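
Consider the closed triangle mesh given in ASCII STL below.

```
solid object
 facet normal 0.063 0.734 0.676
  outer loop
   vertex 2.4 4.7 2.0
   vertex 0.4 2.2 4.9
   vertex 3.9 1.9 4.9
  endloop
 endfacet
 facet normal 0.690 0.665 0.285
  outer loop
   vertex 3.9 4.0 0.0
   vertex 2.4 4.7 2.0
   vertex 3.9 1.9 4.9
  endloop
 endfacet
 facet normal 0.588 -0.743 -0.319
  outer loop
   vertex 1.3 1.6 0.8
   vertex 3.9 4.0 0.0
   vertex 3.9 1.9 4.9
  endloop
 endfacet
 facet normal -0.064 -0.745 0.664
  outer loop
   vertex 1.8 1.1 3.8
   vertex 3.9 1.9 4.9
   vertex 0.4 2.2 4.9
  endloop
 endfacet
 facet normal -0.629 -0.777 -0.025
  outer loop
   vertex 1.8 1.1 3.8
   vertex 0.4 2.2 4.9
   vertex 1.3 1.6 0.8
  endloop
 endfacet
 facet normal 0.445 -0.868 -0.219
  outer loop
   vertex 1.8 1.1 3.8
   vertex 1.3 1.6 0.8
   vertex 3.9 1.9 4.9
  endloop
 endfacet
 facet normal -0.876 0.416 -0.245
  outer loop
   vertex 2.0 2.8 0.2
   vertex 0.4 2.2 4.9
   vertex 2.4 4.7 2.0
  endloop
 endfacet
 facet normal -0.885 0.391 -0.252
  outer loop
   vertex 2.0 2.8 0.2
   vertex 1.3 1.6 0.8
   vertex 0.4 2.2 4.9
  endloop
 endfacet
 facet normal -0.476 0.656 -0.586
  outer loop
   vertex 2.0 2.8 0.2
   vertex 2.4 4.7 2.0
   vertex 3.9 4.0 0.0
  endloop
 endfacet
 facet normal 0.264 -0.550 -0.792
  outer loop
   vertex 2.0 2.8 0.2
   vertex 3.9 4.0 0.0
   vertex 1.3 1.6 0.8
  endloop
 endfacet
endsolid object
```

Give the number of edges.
15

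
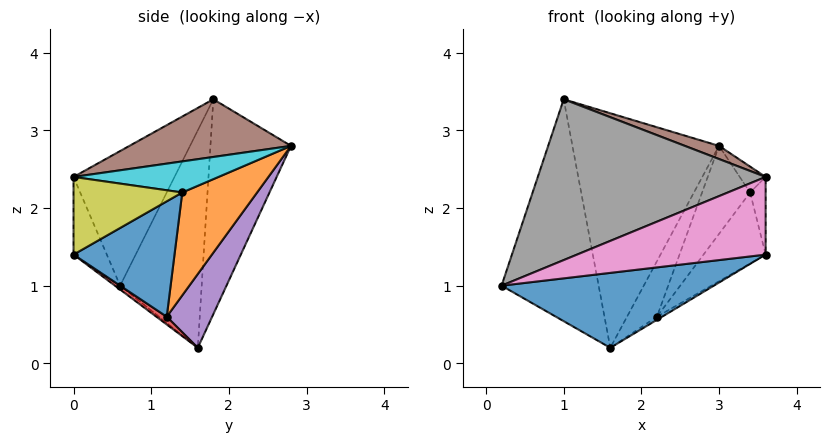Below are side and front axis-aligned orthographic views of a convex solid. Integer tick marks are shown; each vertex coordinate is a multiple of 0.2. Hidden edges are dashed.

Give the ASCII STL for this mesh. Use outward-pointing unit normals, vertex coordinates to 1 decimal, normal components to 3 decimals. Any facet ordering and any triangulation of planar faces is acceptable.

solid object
 facet normal -0.015 -0.612 -0.791
  outer loop
   vertex 1.6 1.6 0.2
   vertex 3.6 0.0 1.4
   vertex 0.2 0.6 1.0
  endloop
 endfacet
 facet normal -0.634 0.755 -0.166
  outer loop
   vertex 1.0 1.8 3.4
   vertex 1.6 1.6 0.2
   vertex 0.2 0.6 1.0
  endloop
 endfacet
 facet normal -0.477 0.867 -0.144
  outer loop
   vertex 1.0 1.8 3.4
   vertex 3.0 2.8 2.8
   vertex 1.6 1.6 0.2
  endloop
 endfacet
 facet normal 0.667 0.333 -0.667
  outer loop
   vertex 2.2 1.2 0.6
   vertex 3.6 0.0 1.4
   vertex 1.6 1.6 0.2
  endloop
 endfacet
 facet normal 0.683 0.450 -0.575
  outer loop
   vertex 2.2 1.2 0.6
   vertex 1.6 1.6 0.2
   vertex 3.0 2.8 2.8
  endloop
 endfacet
 facet normal 0.317 -0.067 0.946
  outer loop
   vertex 3.6 0.0 2.4
   vertex 3.0 2.8 2.8
   vertex 1.0 1.8 3.4
  endloop
 endfacet
 facet normal -0.174 -0.985 0.000
  outer loop
   vertex 3.6 0.0 2.4
   vertex 0.2 0.6 1.0
   vertex 3.6 0.0 1.4
  endloop
 endfacet
 facet normal -0.349 -0.787 0.510
  outer loop
   vertex 3.6 0.0 2.4
   vertex 1.0 1.8 3.4
   vertex 0.2 0.6 1.0
  endloop
 endfacet
 facet normal 0.990 0.141 0.000
  outer loop
   vertex 3.4 1.4 2.2
   vertex 3.6 0.0 2.4
   vertex 3.6 0.0 1.4
  endloop
 endfacet
 facet normal 0.956 0.171 0.239
  outer loop
   vertex 3.4 1.4 2.2
   vertex 3.0 2.8 2.8
   vertex 3.6 0.0 2.4
  endloop
 endfacet
 facet normal 0.696 0.428 -0.576
  outer loop
   vertex 3.4 1.4 2.2
   vertex 3.6 0.0 1.4
   vertex 2.2 1.2 0.6
  endloop
 endfacet
 facet normal 0.690 0.443 -0.573
  outer loop
   vertex 3.4 1.4 2.2
   vertex 2.2 1.2 0.6
   vertex 3.0 2.8 2.8
  endloop
 endfacet
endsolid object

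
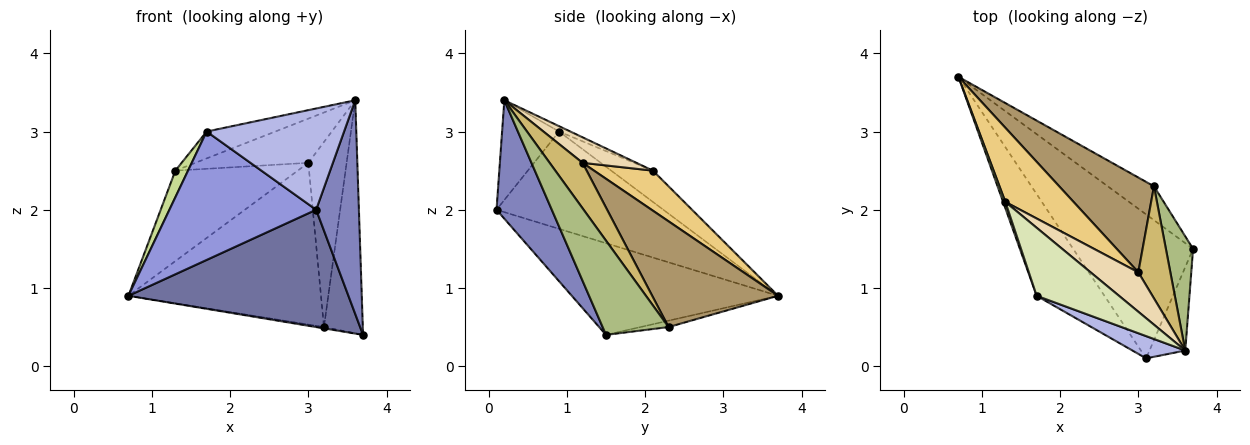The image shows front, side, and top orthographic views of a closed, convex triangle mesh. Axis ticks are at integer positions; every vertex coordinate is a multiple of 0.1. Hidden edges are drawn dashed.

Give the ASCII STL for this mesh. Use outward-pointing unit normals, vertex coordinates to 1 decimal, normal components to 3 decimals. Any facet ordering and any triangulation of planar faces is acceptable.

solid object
 facet normal -0.510 -0.544 -0.667
  outer loop
   vertex 3.1 0.1 2.0
   vertex 0.7 3.7 0.9
   vertex 3.7 1.5 0.4
  endloop
 endfacet
 facet normal 0.769 -0.595 -0.232
  outer loop
   vertex 3.6 0.2 3.4
   vertex 3.1 0.1 2.0
   vertex 3.7 1.5 0.4
  endloop
 endfacet
 facet normal -0.665 -0.585 -0.463
  outer loop
   vertex 1.7 0.9 3.0
   vertex 0.7 3.7 0.9
   vertex 3.1 0.1 2.0
  endloop
 endfacet
 facet normal -0.375 -0.905 0.199
  outer loop
   vertex 1.7 0.9 3.0
   vertex 3.1 0.1 2.0
   vertex 3.6 0.2 3.4
  endloop
 endfacet
 facet normal -0.137 0.038 -0.990
  outer loop
   vertex 3.2 2.3 0.5
   vertex 3.7 1.5 0.4
   vertex 0.7 3.7 0.9
  endloop
 endfacet
 facet normal 0.836 0.492 0.241
  outer loop
   vertex 3.2 2.3 0.5
   vertex 3.6 0.2 3.4
   vertex 3.7 1.5 0.4
  endloop
 endfacet
 facet normal -0.955 -0.290 0.068
  outer loop
   vertex 1.3 2.1 2.5
   vertex 0.7 3.7 0.9
   vertex 1.7 0.9 3.0
  endloop
 endfacet
 facet normal -0.060 0.367 0.928
  outer loop
   vertex 1.3 2.1 2.5
   vertex 1.7 0.9 3.0
   vertex 3.6 0.2 3.4
  endloop
 endfacet
 facet normal 0.491 0.751 0.440
  outer loop
   vertex 3.0 1.2 2.6
   vertex 3.2 2.3 0.5
   vertex 0.7 3.7 0.9
  endloop
 endfacet
 facet normal 0.592 0.689 0.417
  outer loop
   vertex 3.0 1.2 2.6
   vertex 3.6 0.2 3.4
   vertex 3.2 2.3 0.5
  endloop
 endfacet
 facet normal 0.349 0.725 0.594
  outer loop
   vertex 3.0 1.2 2.6
   vertex 0.7 3.7 0.9
   vertex 1.3 2.1 2.5
  endloop
 endfacet
 facet normal 0.335 0.703 0.627
  outer loop
   vertex 3.0 1.2 2.6
   vertex 1.3 2.1 2.5
   vertex 3.6 0.2 3.4
  endloop
 endfacet
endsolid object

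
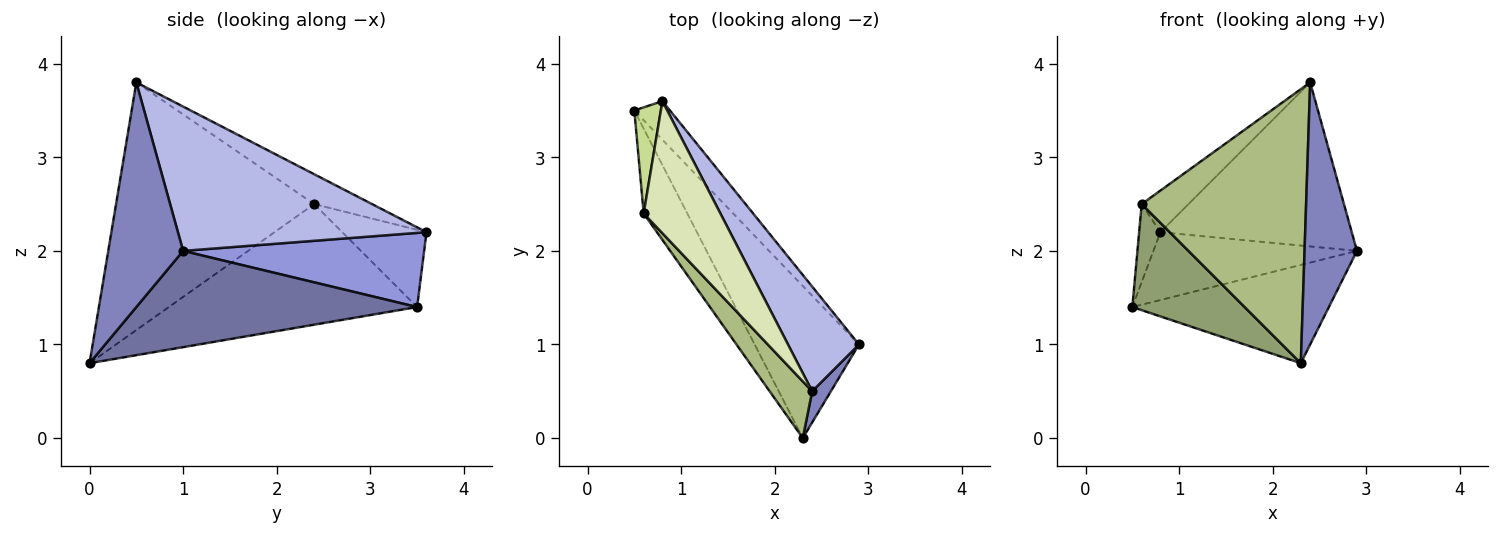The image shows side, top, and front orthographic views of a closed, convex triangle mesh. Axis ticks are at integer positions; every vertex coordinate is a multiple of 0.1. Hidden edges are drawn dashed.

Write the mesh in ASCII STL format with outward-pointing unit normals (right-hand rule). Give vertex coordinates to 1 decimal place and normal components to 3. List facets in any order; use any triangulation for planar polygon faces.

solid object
 facet normal 0.613 0.429 -0.664
  outer loop
   vertex 2.3 0.0 0.8
   vertex 0.5 3.5 1.4
   vertex 2.9 1.0 2.0
  endloop
 endfacet
 facet normal 0.817 -0.572 0.068
  outer loop
   vertex 2.4 0.5 3.8
   vertex 2.3 0.0 0.8
   vertex 2.9 1.0 2.0
  endloop
 endfacet
 facet normal 0.717 0.606 -0.345
  outer loop
   vertex 0.8 3.6 2.2
   vertex 2.9 1.0 2.0
   vertex 0.5 3.5 1.4
  endloop
 endfacet
 facet normal 0.738 0.568 0.363
  outer loop
   vertex 0.8 3.6 2.2
   vertex 2.4 0.5 3.8
   vertex 2.9 1.0 2.0
  endloop
 endfacet
 facet normal -0.865 -0.391 -0.313
  outer loop
   vertex 0.6 2.4 2.5
   vertex 0.5 3.5 1.4
   vertex 2.3 0.0 0.8
  endloop
 endfacet
 facet normal -0.763 -0.633 0.131
  outer loop
   vertex 0.6 2.4 2.5
   vertex 2.3 0.0 0.8
   vertex 2.4 0.5 3.8
  endloop
 endfacet
 facet normal -0.920 0.232 0.316
  outer loop
   vertex 0.6 2.4 2.5
   vertex 0.8 3.6 2.2
   vertex 0.5 3.5 1.4
  endloop
 endfacet
 facet normal -0.348 0.282 0.894
  outer loop
   vertex 0.6 2.4 2.5
   vertex 2.4 0.5 3.8
   vertex 0.8 3.6 2.2
  endloop
 endfacet
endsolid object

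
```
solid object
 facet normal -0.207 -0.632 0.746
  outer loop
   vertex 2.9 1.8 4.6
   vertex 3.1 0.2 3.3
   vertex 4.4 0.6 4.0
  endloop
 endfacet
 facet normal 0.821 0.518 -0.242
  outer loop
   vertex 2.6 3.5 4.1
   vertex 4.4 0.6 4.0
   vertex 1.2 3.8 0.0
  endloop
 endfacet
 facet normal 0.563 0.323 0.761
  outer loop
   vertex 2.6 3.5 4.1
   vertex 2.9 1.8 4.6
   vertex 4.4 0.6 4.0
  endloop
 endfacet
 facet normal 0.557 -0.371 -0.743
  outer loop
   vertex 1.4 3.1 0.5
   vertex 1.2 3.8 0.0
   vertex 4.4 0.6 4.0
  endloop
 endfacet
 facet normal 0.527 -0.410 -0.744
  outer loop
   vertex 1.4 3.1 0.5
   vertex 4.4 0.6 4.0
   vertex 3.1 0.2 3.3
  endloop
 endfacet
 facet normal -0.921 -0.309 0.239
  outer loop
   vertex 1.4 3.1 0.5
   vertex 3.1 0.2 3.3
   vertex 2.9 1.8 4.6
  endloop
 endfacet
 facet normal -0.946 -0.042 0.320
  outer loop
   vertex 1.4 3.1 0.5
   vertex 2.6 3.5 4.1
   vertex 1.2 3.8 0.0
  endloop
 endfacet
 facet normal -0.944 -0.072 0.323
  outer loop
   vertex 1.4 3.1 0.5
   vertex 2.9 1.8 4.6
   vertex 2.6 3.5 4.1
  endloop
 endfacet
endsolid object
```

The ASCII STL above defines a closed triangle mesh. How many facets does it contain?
8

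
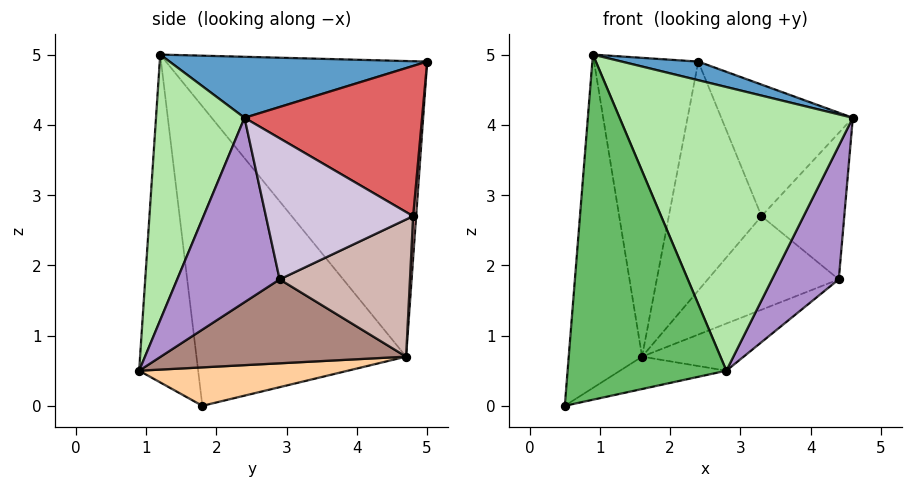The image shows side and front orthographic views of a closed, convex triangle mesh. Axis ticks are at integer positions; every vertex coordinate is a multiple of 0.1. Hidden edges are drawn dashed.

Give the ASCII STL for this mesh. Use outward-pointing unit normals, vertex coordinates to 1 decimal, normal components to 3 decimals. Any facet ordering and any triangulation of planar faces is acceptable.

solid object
 facet normal 0.259 -0.077 0.963
  outer loop
   vertex 0.9 1.2 5.0
   vertex 4.6 2.4 4.1
   vertex 2.4 5.0 4.9
  endloop
 endfacet
 facet normal -0.938 0.328 0.114
  outer loop
   vertex 1.6 4.7 0.7
   vertex 0.5 1.8 0.0
   vertex 0.9 1.2 5.0
  endloop
 endfacet
 facet normal -0.918 0.366 0.149
  outer loop
   vertex 1.6 4.7 0.7
   vertex 0.9 1.2 5.0
   vertex 2.4 5.0 4.9
  endloop
 endfacet
 facet normal 0.260 0.132 -0.957
  outer loop
   vertex 2.8 0.9 0.5
   vertex 0.5 1.8 0.0
   vertex 1.6 4.7 0.7
  endloop
 endfacet
 facet normal -0.347 -0.934 -0.084
  outer loop
   vertex 2.8 0.9 0.5
   vertex 0.9 1.2 5.0
   vertex 0.5 1.8 0.0
  endloop
 endfacet
 facet normal 0.347 -0.915 0.208
  outer loop
   vertex 2.8 0.9 0.5
   vertex 4.6 2.4 4.1
   vertex 0.9 1.2 5.0
  endloop
 endfacet
 facet normal 0.775 0.574 0.265
  outer loop
   vertex 3.3 4.8 2.7
   vertex 2.4 5.0 4.9
   vertex 4.6 2.4 4.1
  endloop
 endfacet
 facet normal 0.032 0.996 -0.077
  outer loop
   vertex 3.3 4.8 2.7
   vertex 1.6 4.7 0.7
   vertex 2.4 5.0 4.9
  endloop
 endfacet
 facet normal 0.823 -0.536 -0.188
  outer loop
   vertex 4.4 2.9 1.8
   vertex 4.6 2.4 4.1
   vertex 2.8 0.9 0.5
  endloop
 endfacet
 facet normal 0.871 0.490 0.031
  outer loop
   vertex 4.4 2.9 1.8
   vertex 3.3 4.8 2.7
   vertex 4.6 2.4 4.1
  endloop
 endfacet
 facet normal 0.463 0.192 -0.865
  outer loop
   vertex 4.4 2.9 1.8
   vertex 2.8 0.9 0.5
   vertex 1.6 4.7 0.7
  endloop
 endfacet
 facet normal 0.595 0.599 -0.536
  outer loop
   vertex 4.4 2.9 1.8
   vertex 1.6 4.7 0.7
   vertex 3.3 4.8 2.7
  endloop
 endfacet
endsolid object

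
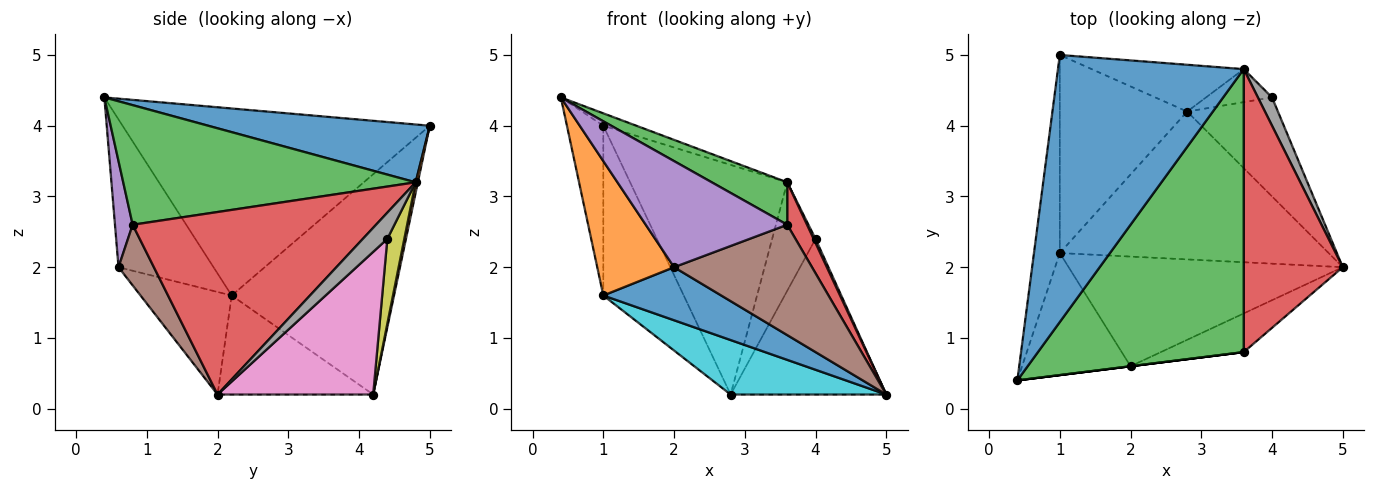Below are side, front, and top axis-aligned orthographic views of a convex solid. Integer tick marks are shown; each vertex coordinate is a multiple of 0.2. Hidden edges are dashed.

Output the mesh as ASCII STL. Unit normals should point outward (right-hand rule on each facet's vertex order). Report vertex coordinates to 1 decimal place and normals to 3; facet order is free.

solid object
 facet normal 0.297 0.044 0.954
  outer loop
   vertex 3.6 4.8 3.2
   vertex 1.0 5.0 4.0
   vertex 0.4 0.4 4.4
  endloop
 endfacet
 facet normal 0.014 0.980 -0.200
  outer loop
   vertex 3.6 4.8 3.2
   vertex 2.8 4.2 0.2
   vertex 1.0 5.0 4.0
  endloop
 endfacet
 facet normal 0.498 -0.129 0.857
  outer loop
   vertex 3.6 0.8 2.6
   vertex 3.6 4.8 3.2
   vertex 0.4 0.4 4.4
  endloop
 endfacet
 facet normal 0.877 -0.071 0.476
  outer loop
   vertex 3.6 0.8 2.6
   vertex 5.0 2.0 0.2
   vertex 3.6 4.8 3.2
  endloop
 endfacet
 facet normal 0.124 -0.992 0.000
  outer loop
   vertex 3.6 0.8 2.6
   vertex 0.4 0.4 4.4
   vertex 2.0 0.6 2.0
  endloop
 endfacet
 facet normal 0.235 -0.917 -0.321
  outer loop
   vertex 3.6 0.8 2.6
   vertex 2.0 0.6 2.0
   vertex 5.0 2.0 0.2
  endloop
 endfacet
 facet normal 0.645 0.645 -0.410
  outer loop
   vertex 4.0 4.4 2.4
   vertex 5.0 2.0 0.2
   vertex 2.8 4.2 0.2
  endloop
 endfacet
 facet normal 0.878 -0.068 0.473
  outer loop
   vertex 4.0 4.4 2.4
   vertex 3.6 4.8 3.2
   vertex 5.0 2.0 0.2
  endloop
 endfacet
 facet normal 0.351 0.896 -0.273
  outer loop
   vertex 4.0 4.4 2.4
   vertex 2.8 4.2 0.2
   vertex 3.6 4.8 3.2
  endloop
 endfacet
 facet normal -0.327 -0.327 -0.887
  outer loop
   vertex 1.0 2.2 1.6
   vertex 2.8 4.2 0.2
   vertex 5.0 2.0 0.2
  endloop
 endfacet
 facet normal -0.319 -0.413 -0.853
  outer loop
   vertex 1.0 2.2 1.6
   vertex 5.0 2.0 0.2
   vertex 2.0 0.6 2.0
  endloop
 endfacet
 facet normal -0.675 -0.546 -0.496
  outer loop
   vertex 1.0 2.2 1.6
   vertex 2.0 0.6 2.0
   vertex 0.4 0.4 4.4
  endloop
 endfacet
 facet normal -0.984 0.117 -0.136
  outer loop
   vertex 1.0 2.2 1.6
   vertex 0.4 0.4 4.4
   vertex 1.0 5.0 4.0
  endloop
 endfacet
 facet normal -0.796 0.394 -0.460
  outer loop
   vertex 1.0 2.2 1.6
   vertex 1.0 5.0 4.0
   vertex 2.8 4.2 0.2
  endloop
 endfacet
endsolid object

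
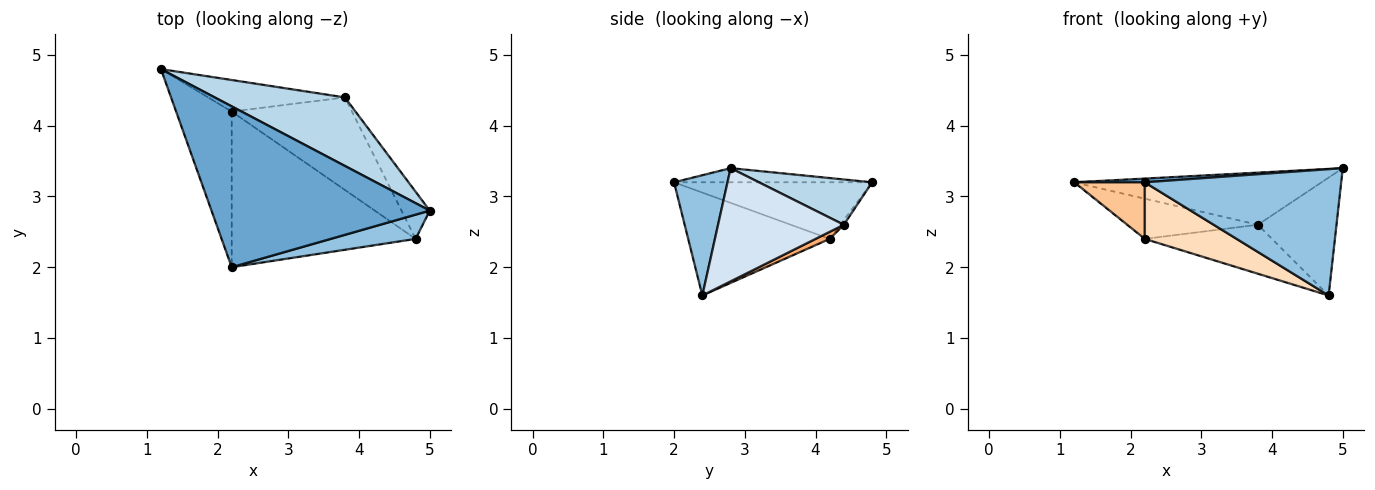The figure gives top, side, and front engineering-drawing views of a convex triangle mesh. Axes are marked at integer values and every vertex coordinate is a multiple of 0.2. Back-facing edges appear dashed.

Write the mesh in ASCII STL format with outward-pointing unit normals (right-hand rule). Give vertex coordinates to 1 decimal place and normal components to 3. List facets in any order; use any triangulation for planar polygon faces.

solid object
 facet normal -0.065 -0.023 0.998
  outer loop
   vertex 2.2 2.0 3.2
   vertex 5.0 2.8 3.4
   vertex 1.2 4.8 3.2
  endloop
 endfacet
 facet normal 0.258 -0.949 0.182
  outer loop
   vertex 4.8 2.4 1.6
   vertex 5.0 2.8 3.4
   vertex 2.2 2.0 3.2
  endloop
 endfacet
 facet normal 0.267 0.584 0.767
  outer loop
   vertex 3.8 4.4 2.6
   vertex 1.2 4.8 3.2
   vertex 5.0 2.8 3.4
  endloop
 endfacet
 facet normal 0.830 0.518 -0.207
  outer loop
   vertex 3.8 4.4 2.6
   vertex 5.0 2.8 3.4
   vertex 4.8 2.4 1.6
  endloop
 endfacet
 facet normal -0.021 0.787 -0.617
  outer loop
   vertex 2.2 4.2 2.4
   vertex 1.2 4.8 3.2
   vertex 3.8 4.4 2.6
  endloop
 endfacet
 facet normal 0.052 0.467 -0.883
  outer loop
   vertex 2.2 4.2 2.4
   vertex 3.8 4.4 2.6
   vertex 4.8 2.4 1.6
  endloop
 endfacet
 facet normal -0.691 -0.247 -0.679
  outer loop
   vertex 2.2 4.2 2.4
   vertex 2.2 2.0 3.2
   vertex 1.2 4.8 3.2
  endloop
 endfacet
 facet normal -0.465 -0.302 -0.832
  outer loop
   vertex 2.2 4.2 2.4
   vertex 4.8 2.4 1.6
   vertex 2.2 2.0 3.2
  endloop
 endfacet
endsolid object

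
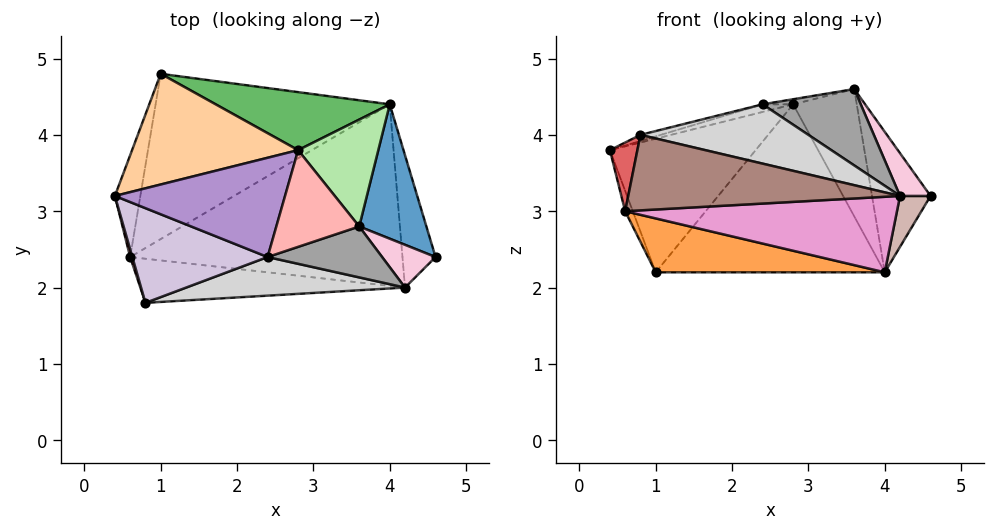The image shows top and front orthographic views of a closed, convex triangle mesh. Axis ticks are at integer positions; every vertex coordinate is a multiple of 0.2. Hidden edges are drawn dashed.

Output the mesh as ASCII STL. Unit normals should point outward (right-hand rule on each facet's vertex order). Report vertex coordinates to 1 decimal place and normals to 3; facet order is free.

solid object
 facet normal 0.783 0.450 0.430
  outer loop
   vertex 4.0 4.4 2.2
   vertex 3.6 2.8 4.6
   vertex 4.6 2.4 3.2
  endloop
 endfacet
 facet normal -0.953 0.060 -0.298
  outer loop
   vertex 0.6 2.4 3.0
   vertex 0.4 3.2 3.8
   vertex 1.0 4.8 2.2
  endloop
 endfacet
 facet normal -0.041 -0.310 -0.950
  outer loop
   vertex 0.6 2.4 3.0
   vertex 1.0 4.8 2.2
   vertex 4.0 4.4 2.2
  endloop
 endfacet
 facet normal -0.332 0.726 0.602
  outer loop
   vertex 2.8 3.8 4.4
   vertex 1.0 4.8 2.2
   vertex 0.4 3.2 3.8
  endloop
 endfacet
 facet normal 0.125 0.938 0.324
  outer loop
   vertex 2.8 3.8 4.4
   vertex 4.0 4.4 2.2
   vertex 1.0 4.8 2.2
  endloop
 endfacet
 facet normal 0.623 0.599 0.503
  outer loop
   vertex 2.8 3.8 4.4
   vertex 3.6 2.8 4.6
   vertex 4.0 4.4 2.2
  endloop
 endfacet
 facet normal -0.962 -0.271 0.030
  outer loop
   vertex 0.8 1.8 4.0
   vertex 0.4 3.2 3.8
   vertex 0.6 2.4 3.0
  endloop
 endfacet
 facet normal -0.181 0.052 0.982
  outer loop
   vertex 2.4 2.4 4.4
   vertex 3.6 2.8 4.6
   vertex 2.8 3.8 4.4
  endloop
 endfacet
 facet normal -0.259 0.074 0.963
  outer loop
   vertex 2.4 2.4 4.4
   vertex 2.8 3.8 4.4
   vertex 0.4 3.2 3.8
  endloop
 endfacet
 facet normal -0.264 0.062 0.963
  outer loop
   vertex 2.4 2.4 4.4
   vertex 0.4 3.2 3.8
   vertex 0.8 1.8 4.0
  endloop
 endfacet
 facet normal -0.068 -0.861 -0.503
  outer loop
   vertex 4.2 2.0 3.2
   vertex 0.8 1.8 4.0
   vertex 0.6 2.4 3.0
  endloop
 endfacet
 facet normal 0.338 -0.338 -0.878
  outer loop
   vertex 4.2 2.0 3.2
   vertex 4.0 4.4 2.2
   vertex 4.6 2.4 3.2
  endloop
 endfacet
 facet normal 0.009 -0.384 -0.923
  outer loop
   vertex 4.2 2.0 3.2
   vertex 0.6 2.4 3.0
   vertex 4.0 4.4 2.2
  endloop
 endfacet
 facet normal 0.577 -0.577 0.577
  outer loop
   vertex 4.2 2.0 3.2
   vertex 4.6 2.4 3.2
   vertex 3.6 2.8 4.6
  endloop
 endfacet
 facet normal 0.182 -0.818 0.545
  outer loop
   vertex 4.2 2.0 3.2
   vertex 3.6 2.8 4.6
   vertex 2.4 2.4 4.4
  endloop
 endfacet
 facet normal 0.175 -0.825 0.537
  outer loop
   vertex 4.2 2.0 3.2
   vertex 2.4 2.4 4.4
   vertex 0.8 1.8 4.0
  endloop
 endfacet
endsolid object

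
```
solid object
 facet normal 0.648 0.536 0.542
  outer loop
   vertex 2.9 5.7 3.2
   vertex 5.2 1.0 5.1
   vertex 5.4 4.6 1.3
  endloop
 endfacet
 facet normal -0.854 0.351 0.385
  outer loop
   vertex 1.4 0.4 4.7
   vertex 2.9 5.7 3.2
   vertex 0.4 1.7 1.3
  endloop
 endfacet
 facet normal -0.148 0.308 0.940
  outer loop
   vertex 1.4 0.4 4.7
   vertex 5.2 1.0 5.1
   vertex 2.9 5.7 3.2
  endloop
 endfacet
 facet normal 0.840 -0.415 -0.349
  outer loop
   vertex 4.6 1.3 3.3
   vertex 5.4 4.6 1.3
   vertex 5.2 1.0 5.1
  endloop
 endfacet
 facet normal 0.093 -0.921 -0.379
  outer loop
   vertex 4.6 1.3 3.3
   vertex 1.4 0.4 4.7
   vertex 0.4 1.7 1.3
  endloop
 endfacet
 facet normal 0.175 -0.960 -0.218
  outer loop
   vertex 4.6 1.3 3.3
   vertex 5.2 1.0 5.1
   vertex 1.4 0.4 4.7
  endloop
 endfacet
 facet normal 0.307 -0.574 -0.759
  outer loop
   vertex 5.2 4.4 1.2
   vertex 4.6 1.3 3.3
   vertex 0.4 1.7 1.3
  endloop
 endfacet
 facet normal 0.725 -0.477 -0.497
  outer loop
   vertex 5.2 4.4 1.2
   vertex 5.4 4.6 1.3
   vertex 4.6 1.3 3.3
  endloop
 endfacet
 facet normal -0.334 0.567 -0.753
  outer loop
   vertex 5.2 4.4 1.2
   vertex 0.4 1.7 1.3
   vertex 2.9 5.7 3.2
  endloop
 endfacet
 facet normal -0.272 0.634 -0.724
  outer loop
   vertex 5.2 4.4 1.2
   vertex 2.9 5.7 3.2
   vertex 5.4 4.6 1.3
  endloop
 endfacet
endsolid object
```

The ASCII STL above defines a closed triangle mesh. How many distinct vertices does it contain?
7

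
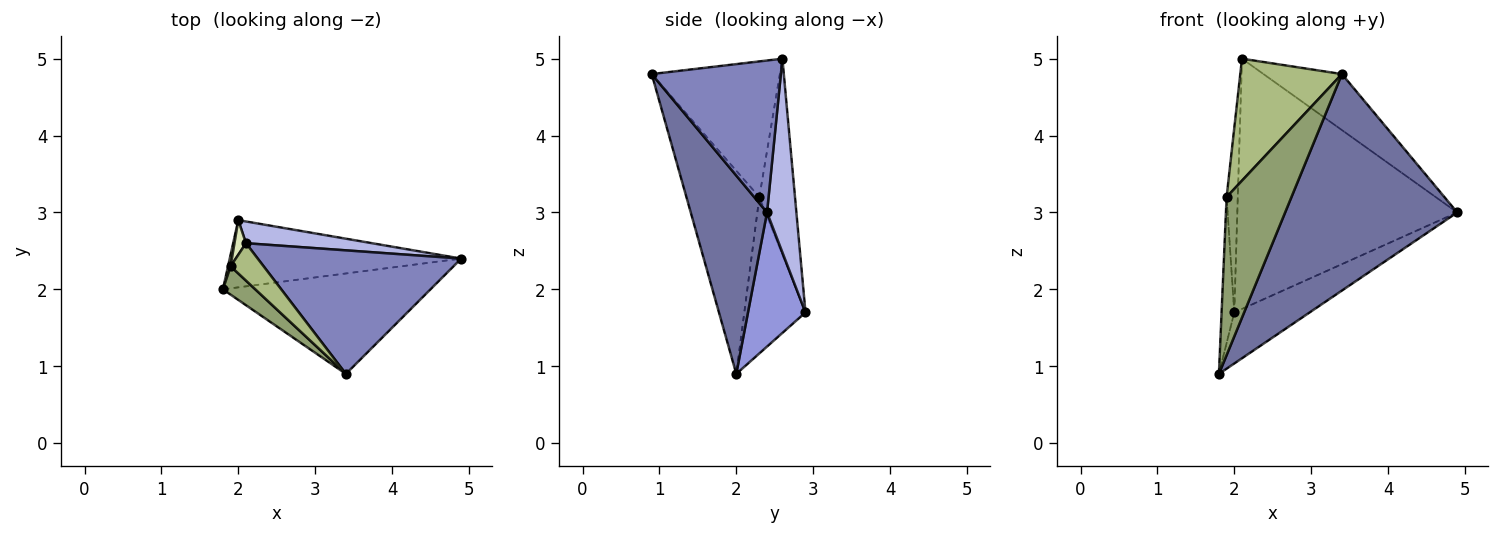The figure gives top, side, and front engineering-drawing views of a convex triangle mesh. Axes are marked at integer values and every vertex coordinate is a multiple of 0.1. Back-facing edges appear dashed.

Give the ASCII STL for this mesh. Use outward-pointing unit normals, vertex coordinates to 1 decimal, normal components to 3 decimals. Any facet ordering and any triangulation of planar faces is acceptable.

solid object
 facet normal 0.373 -0.842 -0.390
  outer loop
   vertex 3.4 0.9 4.8
   vertex 1.8 2.0 0.9
   vertex 4.9 2.4 3.0
  endloop
 endfacet
 facet normal 0.562 0.341 0.753
  outer loop
   vertex 2.1 2.6 5.0
   vertex 3.4 0.9 4.8
   vertex 4.9 2.4 3.0
  endloop
 endfacet
 facet normal 0.419 0.550 -0.723
  outer loop
   vertex 2.0 2.9 1.7
   vertex 4.9 2.4 3.0
   vertex 1.8 2.0 0.9
  endloop
 endfacet
 facet normal 0.132 0.988 0.086
  outer loop
   vertex 2.0 2.9 1.7
   vertex 2.1 2.6 5.0
   vertex 4.9 2.4 3.0
  endloop
 endfacet
 facet normal -0.742 -0.660 0.118
  outer loop
   vertex 1.9 2.3 3.2
   vertex 1.8 2.0 0.9
   vertex 3.4 0.9 4.8
  endloop
 endfacet
 facet normal -0.770 -0.611 0.187
  outer loop
   vertex 1.9 2.3 3.2
   vertex 3.4 0.9 4.8
   vertex 2.1 2.6 5.0
  endloop
 endfacet
 facet normal -0.979 0.203 0.016
  outer loop
   vertex 1.9 2.3 3.2
   vertex 2.0 2.9 1.7
   vertex 1.8 2.0 0.9
  endloop
 endfacet
 facet normal -0.953 0.299 0.056
  outer loop
   vertex 1.9 2.3 3.2
   vertex 2.1 2.6 5.0
   vertex 2.0 2.9 1.7
  endloop
 endfacet
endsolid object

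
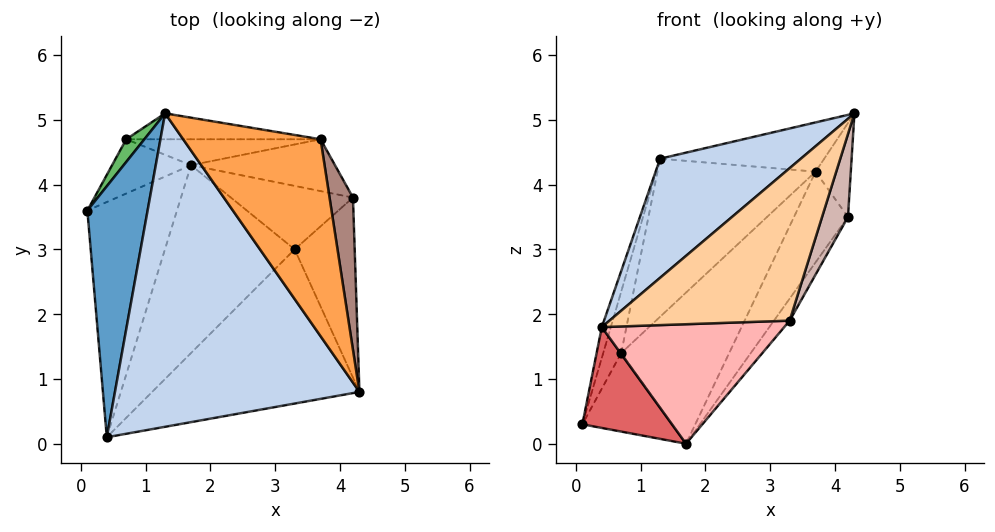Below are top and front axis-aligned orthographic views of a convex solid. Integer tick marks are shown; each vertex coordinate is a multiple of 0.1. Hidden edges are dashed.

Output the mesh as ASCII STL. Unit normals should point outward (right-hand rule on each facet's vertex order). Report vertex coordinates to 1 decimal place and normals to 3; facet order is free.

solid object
 facet normal -0.962 0.033 0.270
  outer loop
   vertex 1.3 5.1 4.4
   vertex 0.1 3.6 0.3
   vertex 0.4 0.1 1.8
  endloop
 endfacet
 facet normal -0.588 -0.287 0.756
  outer loop
   vertex 1.3 5.1 4.4
   vertex 0.4 0.1 1.8
   vertex 4.3 0.8 5.1
  endloop
 endfacet
 facet normal 0.120 0.241 0.963
  outer loop
   vertex 3.7 4.7 4.2
   vertex 1.3 5.1 4.4
   vertex 4.3 0.8 5.1
  endloop
 endfacet
 facet normal 0.588 -0.569 -0.575
  outer loop
   vertex 3.3 3.0 1.9
   vertex 4.3 0.8 5.1
   vertex 0.4 0.1 1.8
  endloop
 endfacet
 facet normal -0.920 0.367 0.135
  outer loop
   vertex 0.7 4.7 1.4
   vertex 0.1 3.6 0.3
   vertex 1.3 5.1 4.4
  endloop
 endfacet
 facet normal 0.149 0.976 -0.160
  outer loop
   vertex 0.7 4.7 1.4
   vertex 1.3 5.1 4.4
   vertex 3.7 4.7 4.2
  endloop
 endfacet
 facet normal 0.000 -0.394 -0.919
  outer loop
   vertex 1.7 4.3 0.0
   vertex 0.4 0.1 1.8
   vertex 0.1 3.6 0.3
  endloop
 endfacet
 facet normal 0.492 -0.467 -0.734
  outer loop
   vertex 1.7 4.3 0.0
   vertex 3.3 3.0 1.9
   vertex 0.4 0.1 1.8
  endloop
 endfacet
 facet normal -0.423 0.746 -0.515
  outer loop
   vertex 1.7 4.3 0.0
   vertex 0.1 3.6 0.3
   vertex 0.7 4.7 1.4
  endloop
 endfacet
 facet normal 0.156 0.974 -0.167
  outer loop
   vertex 1.7 4.3 0.0
   vertex 0.7 4.7 1.4
   vertex 3.7 4.7 4.2
  endloop
 endfacet
 facet normal 0.906 0.223 0.361
  outer loop
   vertex 4.2 3.8 3.5
   vertex 3.7 4.7 4.2
   vertex 4.3 0.8 5.1
  endloop
 endfacet
 facet normal 0.893 -0.188 -0.408
  outer loop
   vertex 4.2 3.8 3.5
   vertex 4.3 0.8 5.1
   vertex 3.3 3.0 1.9
  endloop
 endfacet
 facet normal 0.656 0.656 -0.375
  outer loop
   vertex 4.2 3.8 3.5
   vertex 1.7 4.3 0.0
   vertex 3.7 4.7 4.2
  endloop
 endfacet
 facet normal 0.811 0.192 -0.552
  outer loop
   vertex 4.2 3.8 3.5
   vertex 3.3 3.0 1.9
   vertex 1.7 4.3 0.0
  endloop
 endfacet
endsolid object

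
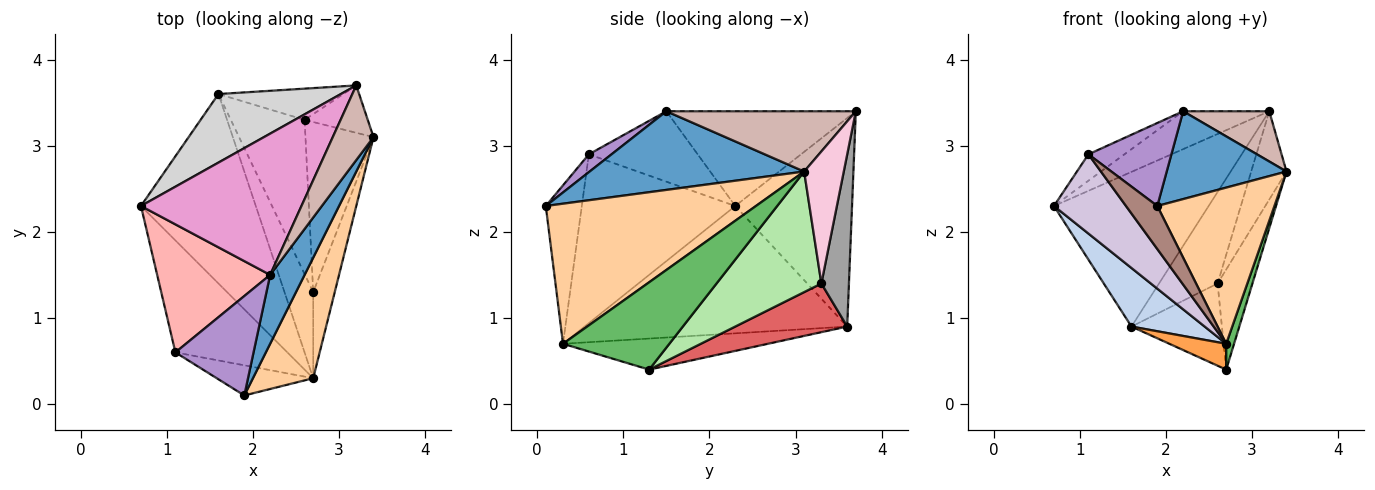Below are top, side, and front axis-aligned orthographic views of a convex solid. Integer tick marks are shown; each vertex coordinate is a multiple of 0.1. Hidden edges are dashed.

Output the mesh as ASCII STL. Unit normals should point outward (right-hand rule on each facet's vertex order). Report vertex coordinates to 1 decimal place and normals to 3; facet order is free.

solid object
 facet normal 0.816 -0.455 0.357
  outer loop
   vertex 2.2 1.5 3.4
   vertex 1.9 0.1 2.3
   vertex 3.4 3.1 2.7
  endloop
 endfacet
 facet normal -0.727 -0.203 -0.656
  outer loop
   vertex 2.7 0.3 0.7
   vertex 0.7 2.3 2.3
   vertex 1.6 3.6 0.9
  endloop
 endfacet
 facet normal -0.720 -0.200 -0.665
  outer loop
   vertex 2.7 0.3 0.7
   vertex 1.6 3.6 0.9
   vertex 2.7 1.3 0.4
  endloop
 endfacet
 facet normal 0.818 -0.456 0.352
  outer loop
   vertex 2.7 0.3 0.7
   vertex 3.4 3.1 2.7
   vertex 1.9 0.1 2.3
  endloop
 endfacet
 facet normal 0.968 -0.072 -0.239
  outer loop
   vertex 2.7 0.3 0.7
   vertex 2.7 1.3 0.4
   vertex 3.4 3.1 2.7
  endloop
 endfacet
 facet normal 0.837 0.278 -0.472
  outer loop
   vertex 2.6 3.3 1.4
   vertex 3.4 3.1 2.7
   vertex 2.7 1.3 0.4
  endloop
 endfacet
 facet normal 0.503 0.406 -0.763
  outer loop
   vertex 2.6 3.3 1.4
   vertex 2.7 1.3 0.4
   vertex 1.6 3.6 0.9
  endloop
 endfacet
 facet normal -0.521 0.172 0.836
  outer loop
   vertex 1.1 0.6 2.9
   vertex 2.2 1.5 3.4
   vertex 0.7 2.3 2.3
  endloop
 endfacet
 facet normal 0.173 -0.631 0.756
  outer loop
   vertex 1.1 0.6 2.9
   vertex 1.9 0.1 2.3
   vertex 2.2 1.5 3.4
  endloop
 endfacet
 facet normal -0.776 -0.364 -0.515
  outer loop
   vertex 1.1 0.6 2.9
   vertex 0.7 2.3 2.3
   vertex 2.7 0.3 0.7
  endloop
 endfacet
 facet normal -0.686 -0.596 -0.417
  outer loop
   vertex 1.1 0.6 2.9
   vertex 2.7 0.3 0.7
   vertex 1.9 0.1 2.3
  endloop
 endfacet
 facet normal 0.776 -0.353 0.524
  outer loop
   vertex 3.2 3.7 3.4
   vertex 2.2 1.5 3.4
   vertex 3.4 3.1 2.7
  endloop
 endfacet
 facet normal -0.495 0.225 0.839
  outer loop
   vertex 3.2 3.7 3.4
   vertex 0.7 2.3 2.3
   vertex 2.2 1.5 3.4
  endloop
 endfacet
 facet normal 0.703 0.627 -0.336
  outer loop
   vertex 3.2 3.7 3.4
   vertex 3.4 3.1 2.7
   vertex 2.6 3.3 1.4
  endloop
 endfacet
 facet normal 0.407 0.865 -0.295
  outer loop
   vertex 3.2 3.7 3.4
   vertex 2.6 3.3 1.4
   vertex 1.6 3.6 0.9
  endloop
 endfacet
 facet normal -0.568 0.752 0.333
  outer loop
   vertex 3.2 3.7 3.4
   vertex 1.6 3.6 0.9
   vertex 0.7 2.3 2.3
  endloop
 endfacet
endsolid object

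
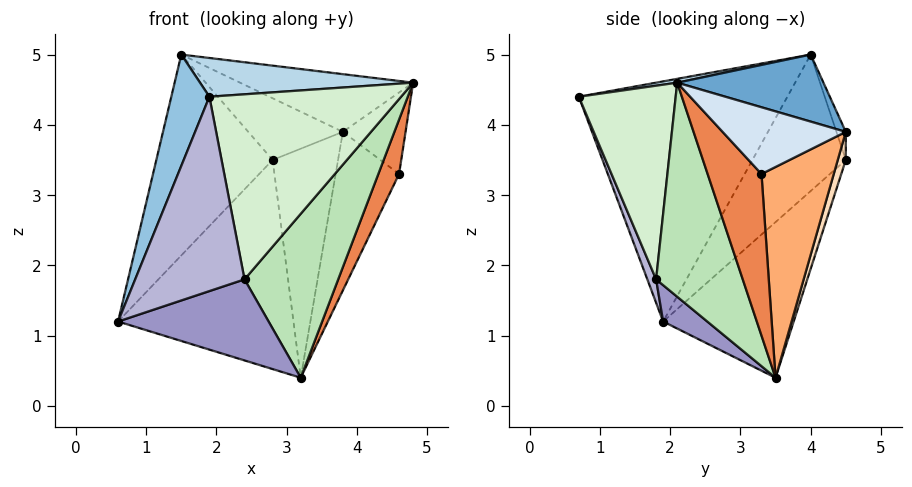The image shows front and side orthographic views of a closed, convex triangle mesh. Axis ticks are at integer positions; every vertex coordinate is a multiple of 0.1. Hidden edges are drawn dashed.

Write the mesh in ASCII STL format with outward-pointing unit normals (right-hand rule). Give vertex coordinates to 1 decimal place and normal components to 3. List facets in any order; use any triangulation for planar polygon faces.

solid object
 facet normal 0.328 0.388 0.862
  outer loop
   vertex 1.5 4.0 5.0
   vertex 4.8 2.1 4.6
   vertex 3.8 4.5 3.9
  endloop
 endfacet
 facet normal -0.934 -0.170 0.315
  outer loop
   vertex 1.9 0.7 4.4
   vertex 1.5 4.0 5.0
   vertex 0.6 1.9 1.2
  endloop
 endfacet
 facet normal 0.017 -0.177 0.984
  outer loop
   vertex 1.9 0.7 4.4
   vertex 4.8 2.1 4.6
   vertex 1.5 4.0 5.0
  endloop
 endfacet
 facet normal 0.858 0.436 0.271
  outer loop
   vertex 4.6 3.3 3.3
   vertex 3.8 4.5 3.9
   vertex 4.8 2.1 4.6
  endloop
 endfacet
 facet normal 0.843 -0.325 -0.429
  outer loop
   vertex 4.6 3.3 3.3
   vertex 4.8 2.1 4.6
   vertex 3.2 3.5 0.4
  endloop
 endfacet
 facet normal 0.716 0.629 -0.302
  outer loop
   vertex 4.6 3.3 3.3
   vertex 3.2 3.5 0.4
   vertex 3.8 4.5 3.9
  endloop
 endfacet
 facet normal -0.096 0.966 0.239
  outer loop
   vertex 2.8 4.5 3.5
   vertex 1.5 4.0 5.0
   vertex 3.8 4.5 3.9
  endloop
 endfacet
 facet normal 0.117 0.950 -0.291
  outer loop
   vertex 2.8 4.5 3.5
   vertex 3.8 4.5 3.9
   vertex 3.2 3.5 0.4
  endloop
 endfacet
 facet normal -0.602 0.750 -0.272
  outer loop
   vertex 2.8 4.5 3.5
   vertex 0.6 1.9 1.2
   vertex 1.5 4.0 5.0
  endloop
 endfacet
 facet normal -0.566 0.760 -0.318
  outer loop
   vertex 2.8 4.5 3.5
   vertex 3.2 3.5 0.4
   vertex 0.6 1.9 1.2
  endloop
 endfacet
 facet normal 0.607 -0.656 -0.450
  outer loop
   vertex 2.4 1.8 1.8
   vertex 3.2 3.5 0.4
   vertex 4.8 2.1 4.6
  endloop
 endfacet
 facet normal 0.433 -0.857 -0.279
  outer loop
   vertex 2.4 1.8 1.8
   vertex 4.8 2.1 4.6
   vertex 1.9 0.7 4.4
  endloop
 endfacet
 facet normal 0.199 -0.677 -0.709
  outer loop
   vertex 2.4 1.8 1.8
   vertex 0.6 1.9 1.2
   vertex 3.2 3.5 0.4
  endloop
 endfacet
 facet normal 0.074 -0.923 -0.376
  outer loop
   vertex 2.4 1.8 1.8
   vertex 1.9 0.7 4.4
   vertex 0.6 1.9 1.2
  endloop
 endfacet
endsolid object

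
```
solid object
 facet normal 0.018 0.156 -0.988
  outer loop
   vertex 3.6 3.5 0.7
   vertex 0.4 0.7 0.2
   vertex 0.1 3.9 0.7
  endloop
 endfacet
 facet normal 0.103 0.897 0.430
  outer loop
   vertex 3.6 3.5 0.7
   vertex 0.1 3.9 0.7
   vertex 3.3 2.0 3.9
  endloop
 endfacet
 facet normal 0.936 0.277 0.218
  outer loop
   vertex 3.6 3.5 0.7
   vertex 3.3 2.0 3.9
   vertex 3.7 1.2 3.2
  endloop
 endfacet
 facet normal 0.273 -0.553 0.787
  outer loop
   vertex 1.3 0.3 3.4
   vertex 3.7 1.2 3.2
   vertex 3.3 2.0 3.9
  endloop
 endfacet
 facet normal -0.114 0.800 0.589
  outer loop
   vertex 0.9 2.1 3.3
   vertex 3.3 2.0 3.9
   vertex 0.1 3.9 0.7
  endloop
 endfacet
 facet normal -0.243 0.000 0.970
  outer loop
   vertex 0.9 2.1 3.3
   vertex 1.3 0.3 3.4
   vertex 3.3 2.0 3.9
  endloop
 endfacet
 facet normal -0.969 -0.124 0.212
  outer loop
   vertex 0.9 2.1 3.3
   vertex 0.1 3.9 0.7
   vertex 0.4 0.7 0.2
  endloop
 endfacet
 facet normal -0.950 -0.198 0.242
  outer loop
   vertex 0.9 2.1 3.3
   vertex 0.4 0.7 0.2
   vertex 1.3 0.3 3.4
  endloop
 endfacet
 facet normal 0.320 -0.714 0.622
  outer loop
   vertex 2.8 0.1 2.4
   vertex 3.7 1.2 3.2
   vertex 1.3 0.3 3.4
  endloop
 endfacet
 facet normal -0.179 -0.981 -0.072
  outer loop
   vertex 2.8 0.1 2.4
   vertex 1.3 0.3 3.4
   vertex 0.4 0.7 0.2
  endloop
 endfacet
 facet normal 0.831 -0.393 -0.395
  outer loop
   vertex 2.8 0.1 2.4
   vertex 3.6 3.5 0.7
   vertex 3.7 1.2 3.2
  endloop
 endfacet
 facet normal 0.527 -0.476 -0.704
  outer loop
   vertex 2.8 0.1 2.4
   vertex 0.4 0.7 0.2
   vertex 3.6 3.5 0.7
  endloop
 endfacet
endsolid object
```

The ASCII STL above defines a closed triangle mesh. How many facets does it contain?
12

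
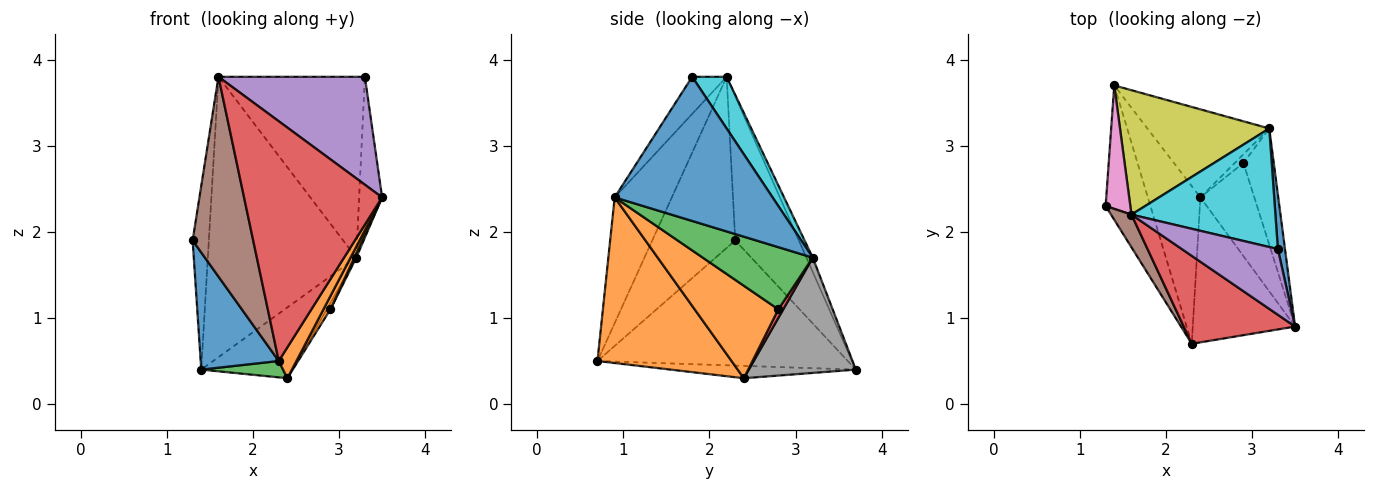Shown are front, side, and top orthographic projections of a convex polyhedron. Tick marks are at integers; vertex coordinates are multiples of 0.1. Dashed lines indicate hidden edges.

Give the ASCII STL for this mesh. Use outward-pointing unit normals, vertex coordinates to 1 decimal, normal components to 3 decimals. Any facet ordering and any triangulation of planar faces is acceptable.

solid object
 facet normal -0.903 -0.282 -0.323
  outer loop
   vertex 2.3 0.7 0.5
   vertex 1.3 2.3 1.9
   vertex 1.4 3.7 0.4
  endloop
 endfacet
 facet normal 0.845 -0.111 -0.522
  outer loop
   vertex 2.4 2.4 0.3
   vertex 3.5 0.9 2.4
   vertex 2.3 0.7 0.5
  endloop
 endfacet
 facet normal -0.228 -0.101 -0.969
  outer loop
   vertex 2.4 2.4 0.3
   vertex 2.3 0.7 0.5
   vertex 1.4 3.7 0.4
  endloop
 endfacet
 facet normal -0.362 -0.875 0.321
  outer loop
   vertex 1.6 2.2 3.8
   vertex 2.3 0.7 0.5
   vertex 3.5 0.9 2.4
  endloop
 endfacet
 facet normal -0.197 -0.837 0.510
  outer loop
   vertex 1.6 2.2 3.8
   vertex 3.5 0.9 2.4
   vertex 3.3 1.8 3.8
  endloop
 endfacet
 facet normal -0.804 -0.587 0.096
  outer loop
   vertex 1.6 2.2 3.8
   vertex 1.3 2.3 1.9
   vertex 2.3 0.7 0.5
  endloop
 endfacet
 facet normal -0.956 0.244 0.164
  outer loop
   vertex 1.6 2.2 3.8
   vertex 1.4 3.7 0.4
   vertex 1.3 2.3 1.9
  endloop
 endfacet
 facet normal 0.593 0.505 -0.627
  outer loop
   vertex 3.2 3.2 1.7
   vertex 2.4 2.4 0.3
   vertex 1.4 3.7 0.4
  endloop
 endfacet
 facet normal -0.039 0.913 0.405
  outer loop
   vertex 3.2 3.2 1.7
   vertex 1.4 3.7 0.4
   vertex 1.6 2.2 3.8
  endloop
 endfacet
 facet normal 0.193 0.821 0.538
  outer loop
   vertex 3.2 3.2 1.7
   vertex 1.6 2.2 3.8
   vertex 3.3 1.8 3.8
  endloop
 endfacet
 facet normal 0.988 0.144 0.049
  outer loop
   vertex 3.2 3.2 1.7
   vertex 3.3 1.8 3.8
   vertex 3.5 0.9 2.4
  endloop
 endfacet
 facet normal 0.862 -0.072 -0.503
  outer loop
   vertex 2.9 2.8 1.1
   vertex 3.5 0.9 2.4
   vertex 2.4 2.4 0.3
  endloop
 endfacet
 facet normal 0.899 -0.016 -0.438
  outer loop
   vertex 2.9 2.8 1.1
   vertex 3.2 3.2 1.7
   vertex 3.5 0.9 2.4
  endloop
 endfacet
 facet normal 0.625 0.469 -0.625
  outer loop
   vertex 2.9 2.8 1.1
   vertex 2.4 2.4 0.3
   vertex 3.2 3.2 1.7
  endloop
 endfacet
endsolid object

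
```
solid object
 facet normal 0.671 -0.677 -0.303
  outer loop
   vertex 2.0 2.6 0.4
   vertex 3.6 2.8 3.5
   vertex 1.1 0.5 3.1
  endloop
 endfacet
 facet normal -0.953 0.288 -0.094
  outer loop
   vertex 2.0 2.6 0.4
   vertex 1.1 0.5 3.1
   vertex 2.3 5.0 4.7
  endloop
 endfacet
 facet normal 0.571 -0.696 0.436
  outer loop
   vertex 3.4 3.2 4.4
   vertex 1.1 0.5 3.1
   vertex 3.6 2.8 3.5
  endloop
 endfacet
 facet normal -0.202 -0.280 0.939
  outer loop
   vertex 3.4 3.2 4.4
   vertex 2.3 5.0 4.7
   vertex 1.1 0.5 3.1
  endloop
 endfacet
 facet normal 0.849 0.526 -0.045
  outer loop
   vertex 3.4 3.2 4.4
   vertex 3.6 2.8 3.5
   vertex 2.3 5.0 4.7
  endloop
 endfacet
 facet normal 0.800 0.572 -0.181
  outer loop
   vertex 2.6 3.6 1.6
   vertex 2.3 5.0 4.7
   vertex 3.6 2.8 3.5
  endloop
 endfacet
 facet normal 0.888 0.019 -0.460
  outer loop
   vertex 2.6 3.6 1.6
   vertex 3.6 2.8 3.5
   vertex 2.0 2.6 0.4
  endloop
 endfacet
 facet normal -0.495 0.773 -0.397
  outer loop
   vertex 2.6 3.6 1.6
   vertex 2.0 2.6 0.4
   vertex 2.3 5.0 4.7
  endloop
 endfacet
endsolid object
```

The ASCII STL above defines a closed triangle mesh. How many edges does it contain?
12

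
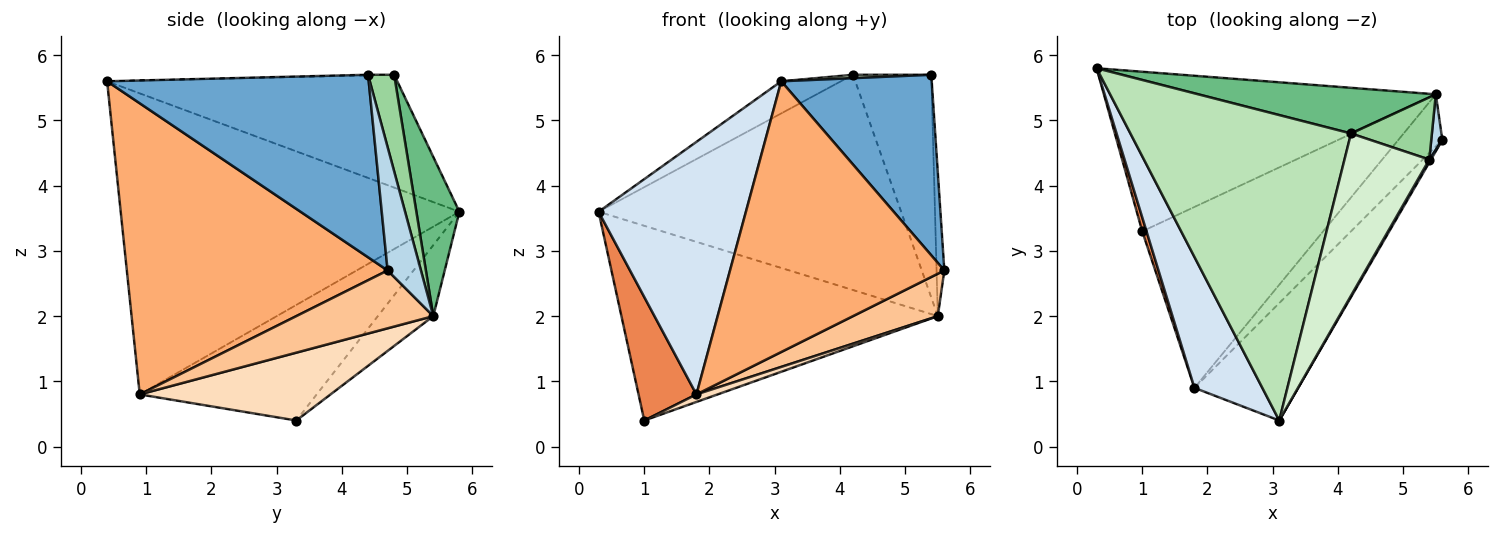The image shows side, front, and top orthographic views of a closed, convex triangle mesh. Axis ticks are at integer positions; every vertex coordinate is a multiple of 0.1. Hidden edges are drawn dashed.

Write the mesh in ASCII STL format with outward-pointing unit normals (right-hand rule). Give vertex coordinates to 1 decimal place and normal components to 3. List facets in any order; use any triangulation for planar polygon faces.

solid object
 facet normal 0.867 -0.499 0.008
  outer loop
   vertex 5.4 4.4 5.7
   vertex 3.1 0.4 5.6
   vertex 5.6 4.7 2.7
  endloop
 endfacet
 facet normal -0.134 0.766 -0.628
  outer loop
   vertex 5.5 5.4 2.0
   vertex 1.0 3.3 0.4
   vertex 0.3 5.8 3.6
  endloop
 endfacet
 facet normal 0.970 0.226 0.087
  outer loop
   vertex 5.5 5.4 2.0
   vertex 5.4 4.4 5.7
   vertex 5.6 4.7 2.7
  endloop
 endfacet
 facet normal -0.898 -0.391 0.203
  outer loop
   vertex 1.8 0.9 0.8
   vertex 3.1 0.4 5.6
   vertex 0.3 5.8 3.6
  endloop
 endfacet
 facet normal -0.950 -0.311 0.035
  outer loop
   vertex 1.8 0.9 0.8
   vertex 0.3 5.8 3.6
   vertex 1.0 3.3 0.4
  endloop
 endfacet
 facet normal 0.745 -0.612 -0.265
  outer loop
   vertex 1.8 0.9 0.8
   vertex 5.6 4.7 2.7
   vertex 3.1 0.4 5.6
  endloop
 endfacet
 facet normal 0.714 -0.442 -0.544
  outer loop
   vertex 1.8 0.9 0.8
   vertex 5.5 5.4 2.0
   vertex 5.6 4.7 2.7
  endloop
 endfacet
 facet normal 0.351 -0.039 -0.936
  outer loop
   vertex 1.8 0.9 0.8
   vertex 1.0 3.3 0.4
   vertex 5.5 5.4 2.0
  endloop
 endfacet
 facet normal 0.138 0.969 0.206
  outer loop
   vertex 4.2 4.8 5.7
   vertex 5.5 5.4 2.0
   vertex 0.3 5.8 3.6
  endloop
 endfacet
 facet normal 0.306 0.917 0.256
  outer loop
   vertex 4.2 4.8 5.7
   vertex 5.4 4.4 5.7
   vertex 5.5 5.4 2.0
  endloop
 endfacet
 facet normal -0.453 0.093 0.886
  outer loop
   vertex 4.2 4.8 5.7
   vertex 0.3 5.8 3.6
   vertex 3.1 0.4 5.6
  endloop
 endfacet
 facet normal -0.007 -0.021 1.000
  outer loop
   vertex 4.2 4.8 5.7
   vertex 3.1 0.4 5.6
   vertex 5.4 4.4 5.7
  endloop
 endfacet
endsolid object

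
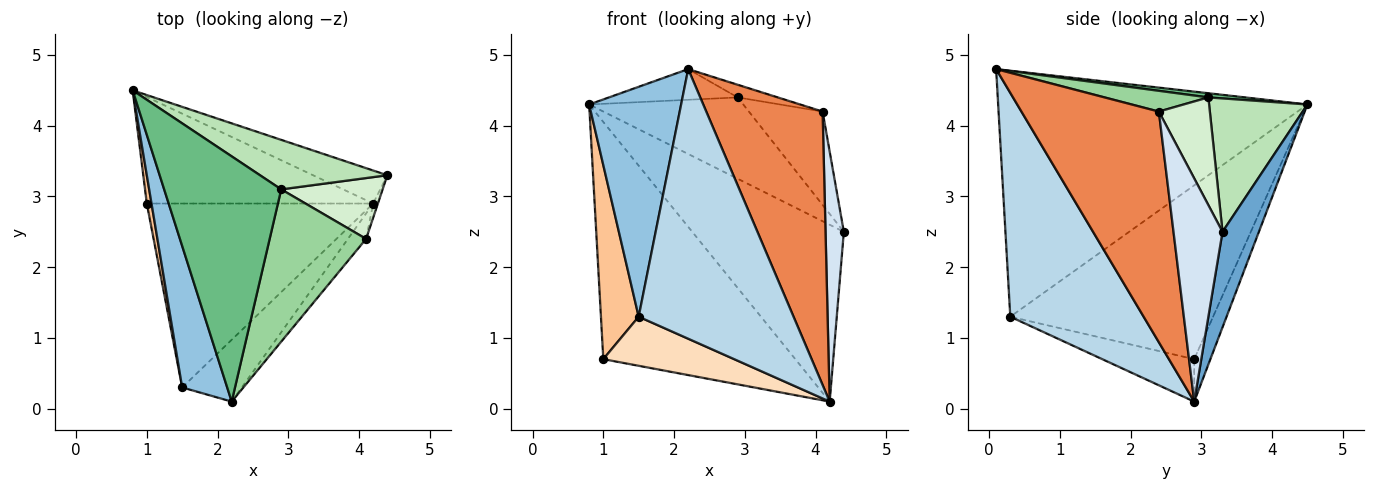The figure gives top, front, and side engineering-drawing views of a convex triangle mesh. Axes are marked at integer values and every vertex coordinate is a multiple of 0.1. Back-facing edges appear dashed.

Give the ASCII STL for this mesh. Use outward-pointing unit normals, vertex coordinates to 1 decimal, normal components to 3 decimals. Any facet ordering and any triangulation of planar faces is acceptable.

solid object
 facet normal 0.230 0.957 -0.179
  outer loop
   vertex 4.2 2.9 0.1
   vertex 0.8 4.5 4.3
   vertex 4.4 3.3 2.5
  endloop
 endfacet
 facet normal -0.944 -0.281 0.173
  outer loop
   vertex 1.5 0.3 1.3
   vertex 2.2 0.1 4.8
   vertex 0.8 4.5 4.3
  endloop
 endfacet
 facet normal 0.643 -0.747 -0.171
  outer loop
   vertex 1.5 0.3 1.3
   vertex 4.2 2.9 0.1
   vertex 2.2 0.1 4.8
  endloop
 endfacet
 facet normal 0.937 -0.350 -0.020
  outer loop
   vertex 4.1 2.4 4.2
   vertex 4.2 2.9 0.1
   vertex 4.4 3.3 2.5
  endloop
 endfacet
 facet normal 0.762 -0.645 -0.060
  outer loop
   vertex 4.1 2.4 4.2
   vertex 2.2 0.1 4.8
   vertex 4.2 2.9 0.1
  endloop
 endfacet
 facet normal -0.077 0.910 -0.408
  outer loop
   vertex 1.0 2.9 0.7
   vertex 0.8 4.5 4.3
   vertex 4.2 2.9 0.1
  endloop
 endfacet
 facet normal -0.983 -0.183 0.027
  outer loop
   vertex 1.0 2.9 0.7
   vertex 1.5 0.3 1.3
   vertex 0.8 4.5 4.3
  endloop
 endfacet
 facet normal -0.178 -0.254 -0.951
  outer loop
   vertex 1.0 2.9 0.7
   vertex 4.2 2.9 0.1
   vertex 1.5 0.3 1.3
  endloop
 endfacet
 facet normal 0.035 0.124 0.992
  outer loop
   vertex 2.9 3.1 4.4
   vertex 0.8 4.5 4.3
   vertex 2.2 0.1 4.8
  endloop
 endfacet
 facet normal 0.210 0.081 0.974
  outer loop
   vertex 2.9 3.1 4.4
   vertex 2.2 0.1 4.8
   vertex 4.1 2.4 4.2
  endloop
 endfacet
 facet normal 0.478 0.750 0.457
  outer loop
   vertex 2.9 3.1 4.4
   vertex 4.4 3.3 2.5
   vertex 0.8 4.5 4.3
  endloop
 endfacet
 facet normal 0.502 0.725 0.472
  outer loop
   vertex 2.9 3.1 4.4
   vertex 4.1 2.4 4.2
   vertex 4.4 3.3 2.5
  endloop
 endfacet
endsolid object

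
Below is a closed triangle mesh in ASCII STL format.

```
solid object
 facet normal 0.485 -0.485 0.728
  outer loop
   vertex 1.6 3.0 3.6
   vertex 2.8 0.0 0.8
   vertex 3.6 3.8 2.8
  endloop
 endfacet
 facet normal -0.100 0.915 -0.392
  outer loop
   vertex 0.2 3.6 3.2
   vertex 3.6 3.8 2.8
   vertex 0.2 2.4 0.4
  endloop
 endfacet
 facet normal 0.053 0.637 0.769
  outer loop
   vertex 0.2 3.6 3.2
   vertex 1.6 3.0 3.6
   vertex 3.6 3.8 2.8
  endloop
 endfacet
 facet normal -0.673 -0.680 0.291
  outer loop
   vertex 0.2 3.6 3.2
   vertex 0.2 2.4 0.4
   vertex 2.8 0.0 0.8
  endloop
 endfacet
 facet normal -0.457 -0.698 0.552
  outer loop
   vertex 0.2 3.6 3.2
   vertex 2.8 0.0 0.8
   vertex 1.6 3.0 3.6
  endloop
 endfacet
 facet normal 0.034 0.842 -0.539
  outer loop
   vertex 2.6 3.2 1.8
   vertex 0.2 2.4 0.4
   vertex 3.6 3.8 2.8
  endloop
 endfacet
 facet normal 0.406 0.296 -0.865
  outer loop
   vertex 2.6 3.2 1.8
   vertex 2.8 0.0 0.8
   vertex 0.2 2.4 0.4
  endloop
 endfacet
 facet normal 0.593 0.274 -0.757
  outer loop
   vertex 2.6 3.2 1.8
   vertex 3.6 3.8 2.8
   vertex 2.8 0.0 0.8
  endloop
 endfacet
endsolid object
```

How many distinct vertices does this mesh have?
6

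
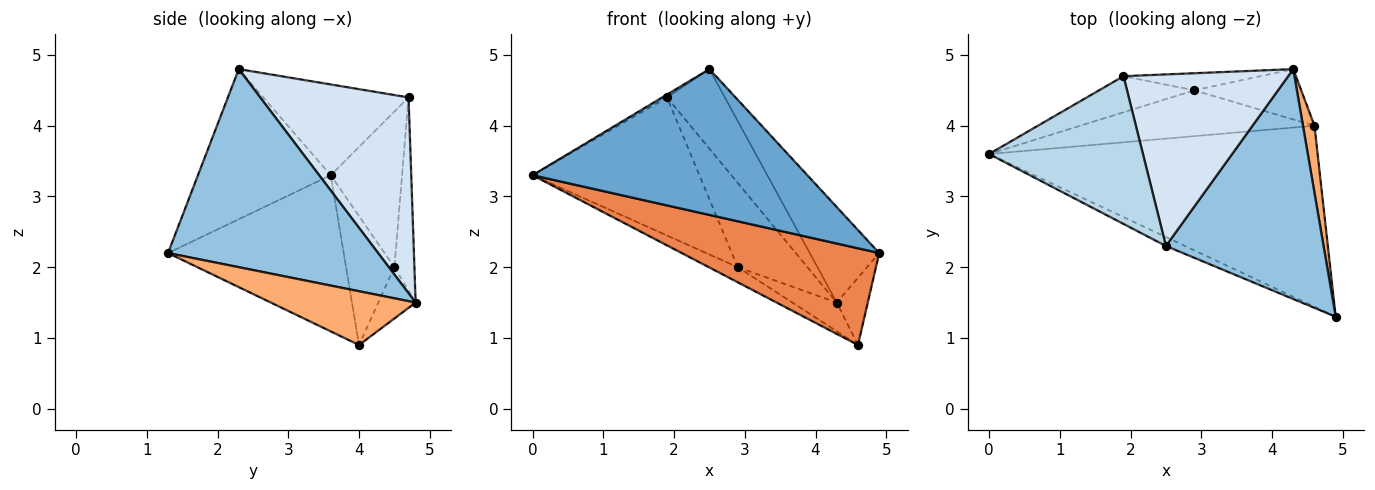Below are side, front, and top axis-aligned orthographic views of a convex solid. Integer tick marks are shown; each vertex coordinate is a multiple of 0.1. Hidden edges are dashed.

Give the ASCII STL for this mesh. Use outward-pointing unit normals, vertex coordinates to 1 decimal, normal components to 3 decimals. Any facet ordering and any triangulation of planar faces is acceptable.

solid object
 facet normal -0.434 -0.899 -0.055
  outer loop
   vertex 2.5 2.3 4.8
   vertex 0.0 3.6 3.3
   vertex 4.9 1.3 2.2
  endloop
 endfacet
 facet normal 0.757 0.250 0.603
  outer loop
   vertex 2.5 2.3 4.8
   vertex 4.9 1.3 2.2
   vertex 4.3 4.8 1.5
  endloop
 endfacet
 facet normal -0.508 0.016 0.861
  outer loop
   vertex 1.9 4.7 4.4
   vertex 0.0 3.6 3.3
   vertex 2.5 2.3 4.8
  endloop
 endfacet
 facet normal 0.733 0.286 0.617
  outer loop
   vertex 1.9 4.7 4.4
   vertex 2.5 2.3 4.8
   vertex 4.3 4.8 1.5
  endloop
 endfacet
 facet normal -0.387 -0.435 -0.813
  outer loop
   vertex 4.6 4.0 0.9
   vertex 4.9 1.3 2.2
   vertex 0.0 3.6 3.3
  endloop
 endfacet
 facet normal 0.957 0.205 0.205
  outer loop
   vertex 4.6 4.0 0.9
   vertex 4.3 4.8 1.5
   vertex 4.9 1.3 2.2
  endloop
 endfacet
 facet normal -0.463 0.277 -0.842
  outer loop
   vertex 2.9 4.5 2.0
   vertex 4.6 4.0 0.9
   vertex 0.0 3.6 3.3
  endloop
 endfacet
 facet normal -0.384 0.457 -0.802
  outer loop
   vertex 2.9 4.5 2.0
   vertex 4.3 4.8 1.5
   vertex 4.6 4.0 0.9
  endloop
 endfacet
 facet normal -0.382 0.894 -0.234
  outer loop
   vertex 2.9 4.5 2.0
   vertex 0.0 3.6 3.3
   vertex 1.9 4.7 4.4
  endloop
 endfacet
 facet normal -0.271 0.944 -0.191
  outer loop
   vertex 2.9 4.5 2.0
   vertex 1.9 4.7 4.4
   vertex 4.3 4.8 1.5
  endloop
 endfacet
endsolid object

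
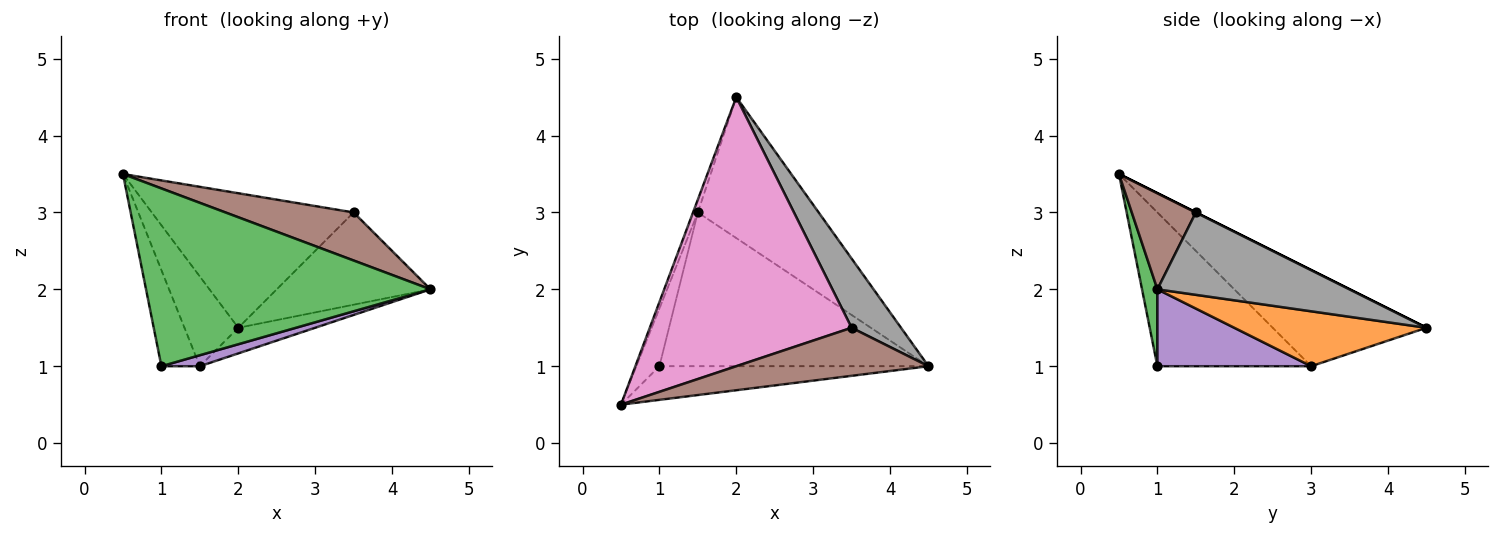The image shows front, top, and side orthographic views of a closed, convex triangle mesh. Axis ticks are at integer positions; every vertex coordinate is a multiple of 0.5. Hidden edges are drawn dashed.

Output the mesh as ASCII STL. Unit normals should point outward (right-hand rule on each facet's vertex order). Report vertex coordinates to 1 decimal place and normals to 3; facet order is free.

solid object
 facet normal -0.943 0.330 -0.047
  outer loop
   vertex 1.5 3.0 1.0
   vertex 0.5 0.5 3.5
   vertex 2.0 4.5 1.5
  endloop
 endfacet
 facet normal 0.408 0.163 -0.898
  outer loop
   vertex 1.5 3.0 1.0
   vertex 2.0 4.5 1.5
   vertex 4.5 1.0 2.0
  endloop
 endfacet
 facet normal 0.053 -0.981 -0.186
  outer loop
   vertex 1.0 1.0 1.0
   vertex 4.5 1.0 2.0
   vertex 0.5 0.5 3.5
  endloop
 endfacet
 facet normal -0.960 0.240 -0.144
  outer loop
   vertex 1.0 1.0 1.0
   vertex 0.5 0.5 3.5
   vertex 1.5 3.0 1.0
  endloop
 endfacet
 facet normal 0.274 -0.069 -0.959
  outer loop
   vertex 1.0 1.0 1.0
   vertex 1.5 3.0 1.0
   vertex 4.5 1.0 2.0
  endloop
 endfacet
 facet normal 0.333 -0.667 0.667
  outer loop
   vertex 3.5 1.5 3.0
   vertex 0.5 0.5 3.5
   vertex 4.5 1.0 2.0
  endloop
 endfacet
 facet normal 0.000 0.447 0.894
  outer loop
   vertex 3.5 1.5 3.0
   vertex 2.0 4.5 1.5
   vertex 0.5 0.5 3.5
  endloop
 endfacet
 facet normal 0.707 0.566 0.424
  outer loop
   vertex 3.5 1.5 3.0
   vertex 4.5 1.0 2.0
   vertex 2.0 4.5 1.5
  endloop
 endfacet
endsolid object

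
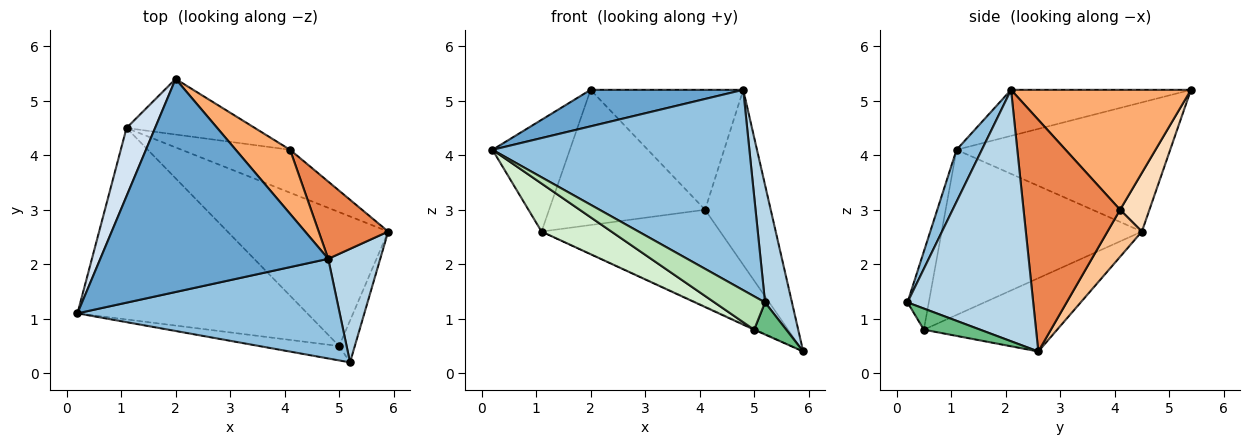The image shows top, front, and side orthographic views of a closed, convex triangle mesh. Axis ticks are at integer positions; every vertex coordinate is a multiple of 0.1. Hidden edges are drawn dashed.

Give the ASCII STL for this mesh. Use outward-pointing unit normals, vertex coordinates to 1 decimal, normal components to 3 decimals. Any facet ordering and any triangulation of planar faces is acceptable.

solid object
 facet normal -0.195 -0.166 0.967
  outer loop
   vertex 4.8 2.1 5.2
   vertex 2.0 5.4 5.2
   vertex 0.2 1.1 4.1
  endloop
 endfacet
 facet normal 0.088 -0.892 0.444
  outer loop
   vertex 5.2 0.2 1.3
   vertex 4.8 2.1 5.2
   vertex 0.2 1.1 4.1
  endloop
 endfacet
 facet normal 0.958 -0.205 0.198
  outer loop
   vertex 5.2 0.2 1.3
   vertex 5.9 2.6 0.4
   vertex 4.8 2.1 5.2
  endloop
 endfacet
 facet normal -0.921 0.333 0.203
  outer loop
   vertex 1.1 4.5 2.6
   vertex 0.2 1.1 4.1
   vertex 2.0 5.4 5.2
  endloop
 endfacet
 facet normal 0.803 0.546 0.241
  outer loop
   vertex 4.1 4.1 3.0
   vertex 4.8 2.1 5.2
   vertex 5.9 2.6 0.4
  endloop
 endfacet
 facet normal 0.721 0.611 0.327
  outer loop
   vertex 4.1 4.1 3.0
   vertex 2.0 5.4 5.2
   vertex 4.8 2.1 5.2
  endloop
 endfacet
 facet normal 0.173 0.900 -0.399
  outer loop
   vertex 4.1 4.1 3.0
   vertex 5.9 2.6 0.4
   vertex 1.1 4.5 2.6
  endloop
 endfacet
 facet normal 0.171 0.911 -0.375
  outer loop
   vertex 4.1 4.1 3.0
   vertex 1.1 4.5 2.6
   vertex 2.0 5.4 5.2
  endloop
 endfacet
 facet normal 0.730 -0.416 -0.542
  outer loop
   vertex 5.0 0.5 0.8
   vertex 5.9 2.6 0.4
   vertex 5.2 0.2 1.3
  endloop
 endfacet
 facet normal -0.415 0.005 -0.910
  outer loop
   vertex 5.0 0.5 0.8
   vertex 1.1 4.5 2.6
   vertex 5.9 2.6 0.4
  endloop
 endfacet
 facet normal -0.361 -0.856 -0.369
  outer loop
   vertex 5.0 0.5 0.8
   vertex 5.2 0.2 1.3
   vertex 0.2 1.1 4.1
  endloop
 endfacet
 facet normal -0.572 -0.200 -0.796
  outer loop
   vertex 5.0 0.5 0.8
   vertex 0.2 1.1 4.1
   vertex 1.1 4.5 2.6
  endloop
 endfacet
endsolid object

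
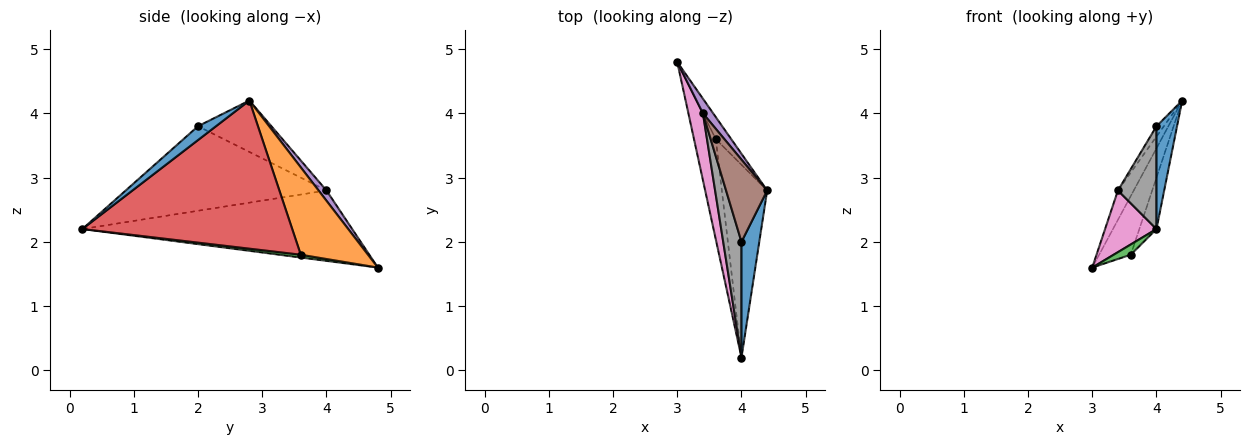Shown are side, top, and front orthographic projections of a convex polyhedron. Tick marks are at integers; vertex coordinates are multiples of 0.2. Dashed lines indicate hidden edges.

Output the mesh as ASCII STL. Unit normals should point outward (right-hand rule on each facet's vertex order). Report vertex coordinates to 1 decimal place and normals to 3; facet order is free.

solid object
 facet normal 0.503 -0.574 0.646
  outer loop
   vertex 4.0 2.0 3.8
   vertex 4.0 0.2 2.2
   vertex 4.4 2.8 4.2
  endloop
 endfacet
 facet normal 0.894 0.420 -0.158
  outer loop
   vertex 3.6 3.6 1.8
   vertex 3.0 4.8 1.6
   vertex 4.4 2.8 4.2
  endloop
 endfacet
 facet normal 0.127 -0.101 -0.987
  outer loop
   vertex 3.6 3.6 1.8
   vertex 4.0 0.2 2.2
   vertex 3.0 4.8 1.6
  endloop
 endfacet
 facet normal 0.953 0.078 -0.292
  outer loop
   vertex 3.6 3.6 1.8
   vertex 4.4 2.8 4.2
   vertex 4.0 0.2 2.2
  endloop
 endfacet
 facet normal 0.408 0.816 0.408
  outer loop
   vertex 3.4 4.0 2.8
   vertex 4.4 2.8 4.2
   vertex 3.0 4.8 1.6
  endloop
 endfacet
 facet normal -0.778 0.078 0.623
  outer loop
   vertex 3.4 4.0 2.8
   vertex 4.0 2.0 3.8
   vertex 4.4 2.8 4.2
  endloop
 endfacet
 facet normal -0.963 -0.183 0.199
  outer loop
   vertex 3.4 4.0 2.8
   vertex 3.0 4.8 1.6
   vertex 4.0 0.2 2.2
  endloop
 endfacet
 facet normal -0.961 -0.184 0.208
  outer loop
   vertex 3.4 4.0 2.8
   vertex 4.0 0.2 2.2
   vertex 4.0 2.0 3.8
  endloop
 endfacet
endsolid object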